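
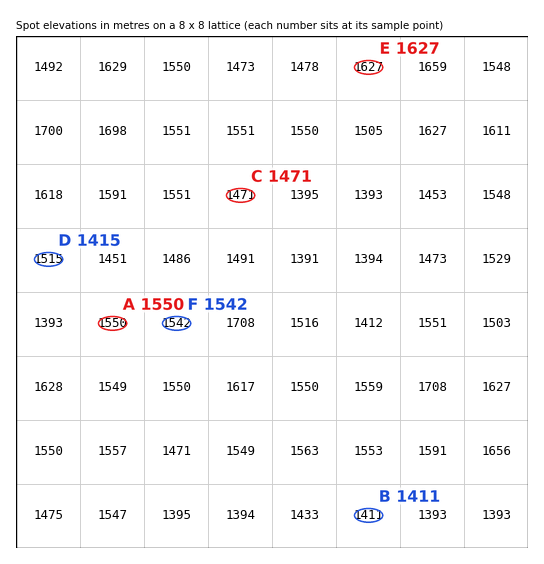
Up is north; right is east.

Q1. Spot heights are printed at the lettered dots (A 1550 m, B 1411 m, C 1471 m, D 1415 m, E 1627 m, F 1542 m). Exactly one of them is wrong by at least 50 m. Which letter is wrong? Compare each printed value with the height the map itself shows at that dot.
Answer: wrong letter D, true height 1515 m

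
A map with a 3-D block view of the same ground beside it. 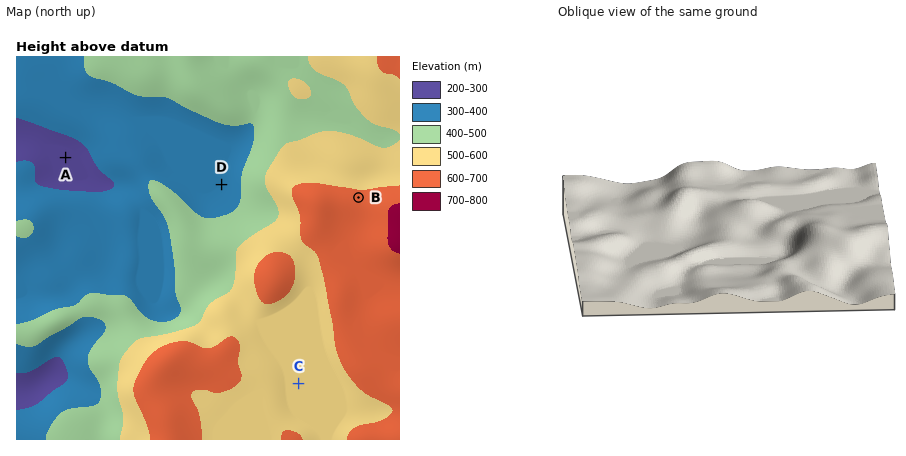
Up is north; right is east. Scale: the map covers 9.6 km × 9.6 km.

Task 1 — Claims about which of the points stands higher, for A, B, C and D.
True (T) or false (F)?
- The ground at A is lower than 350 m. T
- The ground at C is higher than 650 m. F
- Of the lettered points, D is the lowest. F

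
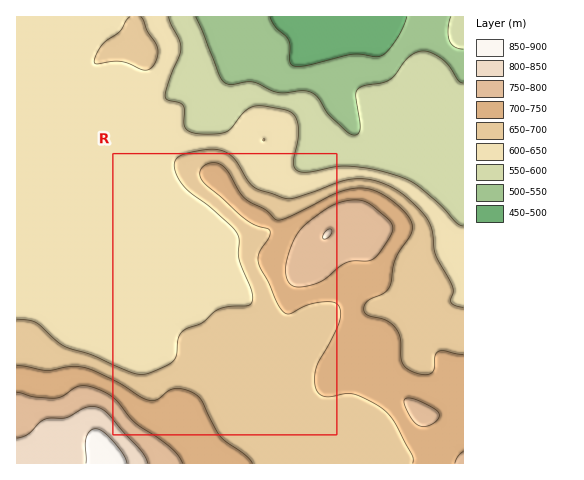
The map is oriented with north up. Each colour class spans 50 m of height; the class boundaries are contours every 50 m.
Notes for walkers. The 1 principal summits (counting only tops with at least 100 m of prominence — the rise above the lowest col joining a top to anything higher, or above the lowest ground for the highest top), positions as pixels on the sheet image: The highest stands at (328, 234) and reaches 801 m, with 130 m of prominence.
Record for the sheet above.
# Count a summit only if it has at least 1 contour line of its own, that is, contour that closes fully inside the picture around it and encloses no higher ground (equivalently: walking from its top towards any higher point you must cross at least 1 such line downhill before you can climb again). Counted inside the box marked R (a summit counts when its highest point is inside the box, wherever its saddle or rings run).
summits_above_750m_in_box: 1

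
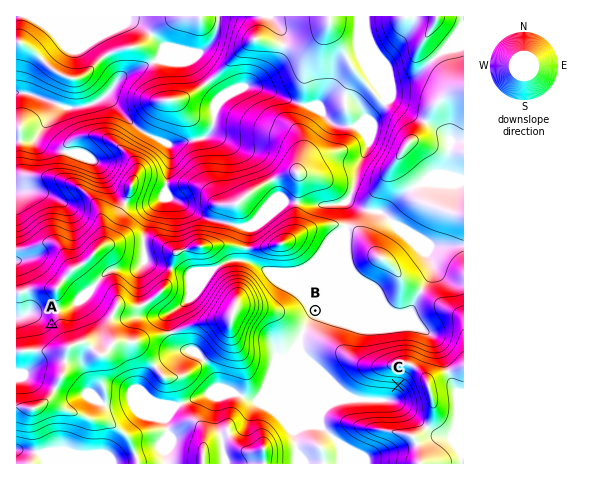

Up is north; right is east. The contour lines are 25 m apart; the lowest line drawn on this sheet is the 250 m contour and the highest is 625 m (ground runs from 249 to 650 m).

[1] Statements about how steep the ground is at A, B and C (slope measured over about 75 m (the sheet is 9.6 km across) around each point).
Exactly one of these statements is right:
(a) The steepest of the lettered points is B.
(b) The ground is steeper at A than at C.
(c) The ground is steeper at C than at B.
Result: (c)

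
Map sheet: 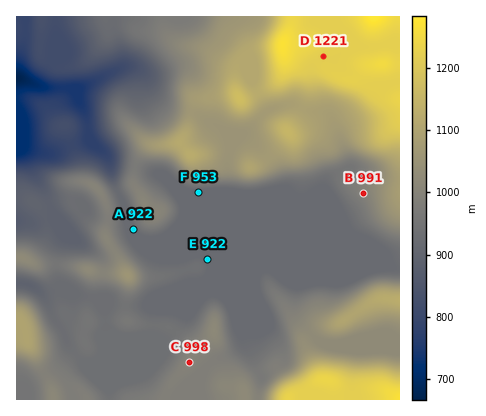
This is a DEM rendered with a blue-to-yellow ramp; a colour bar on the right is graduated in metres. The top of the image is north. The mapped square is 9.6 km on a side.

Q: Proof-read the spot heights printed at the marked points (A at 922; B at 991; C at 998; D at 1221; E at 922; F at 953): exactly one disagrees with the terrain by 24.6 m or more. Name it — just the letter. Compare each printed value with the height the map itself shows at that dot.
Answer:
F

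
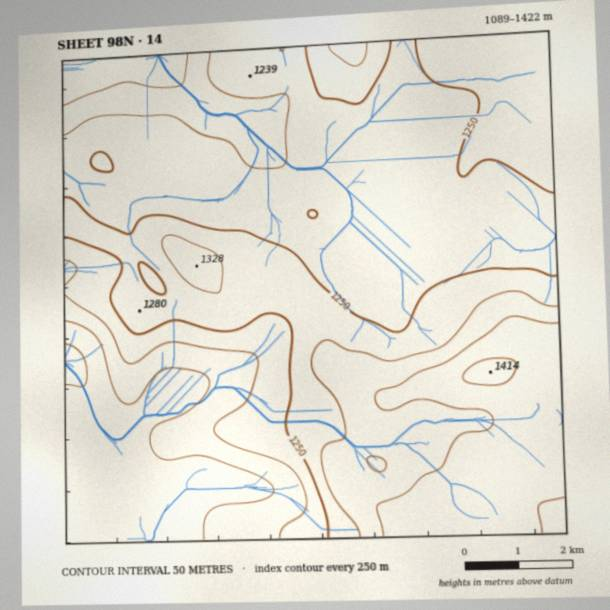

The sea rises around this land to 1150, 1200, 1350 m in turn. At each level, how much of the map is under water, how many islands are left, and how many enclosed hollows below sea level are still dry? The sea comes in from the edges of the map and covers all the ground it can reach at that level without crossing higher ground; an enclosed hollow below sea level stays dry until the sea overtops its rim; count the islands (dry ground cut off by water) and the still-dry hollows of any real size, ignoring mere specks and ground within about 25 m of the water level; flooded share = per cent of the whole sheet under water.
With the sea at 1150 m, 12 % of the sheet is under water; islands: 0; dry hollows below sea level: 0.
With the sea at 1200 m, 23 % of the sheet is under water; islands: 0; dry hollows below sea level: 0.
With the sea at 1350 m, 89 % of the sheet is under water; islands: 0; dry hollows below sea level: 0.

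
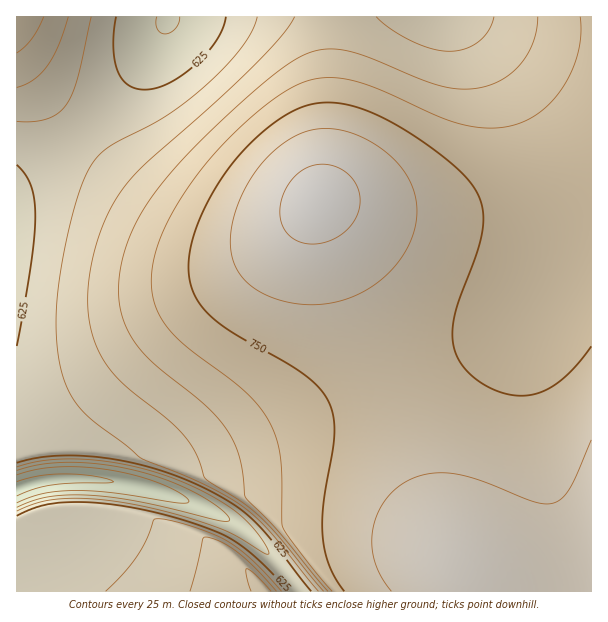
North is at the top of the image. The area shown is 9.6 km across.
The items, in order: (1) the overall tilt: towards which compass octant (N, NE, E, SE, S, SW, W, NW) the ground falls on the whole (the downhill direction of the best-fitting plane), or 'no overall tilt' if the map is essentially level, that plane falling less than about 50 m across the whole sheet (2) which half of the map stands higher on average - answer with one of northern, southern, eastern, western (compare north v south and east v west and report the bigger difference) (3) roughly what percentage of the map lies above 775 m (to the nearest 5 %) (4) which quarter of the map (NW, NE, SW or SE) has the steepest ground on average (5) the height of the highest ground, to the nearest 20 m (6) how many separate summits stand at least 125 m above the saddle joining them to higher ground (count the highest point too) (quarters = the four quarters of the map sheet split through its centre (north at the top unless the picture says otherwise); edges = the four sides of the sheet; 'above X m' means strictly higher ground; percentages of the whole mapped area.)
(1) On the whole the ground falls towards the west.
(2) The eastern half stands higher on average than the western half.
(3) Roughly 15 % of the ground is higher than 775 m.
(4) Slopes are steepest in the south-west quarter.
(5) The highest ground is at about 800 m.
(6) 1 summit rises at least 125 m above its surroundings.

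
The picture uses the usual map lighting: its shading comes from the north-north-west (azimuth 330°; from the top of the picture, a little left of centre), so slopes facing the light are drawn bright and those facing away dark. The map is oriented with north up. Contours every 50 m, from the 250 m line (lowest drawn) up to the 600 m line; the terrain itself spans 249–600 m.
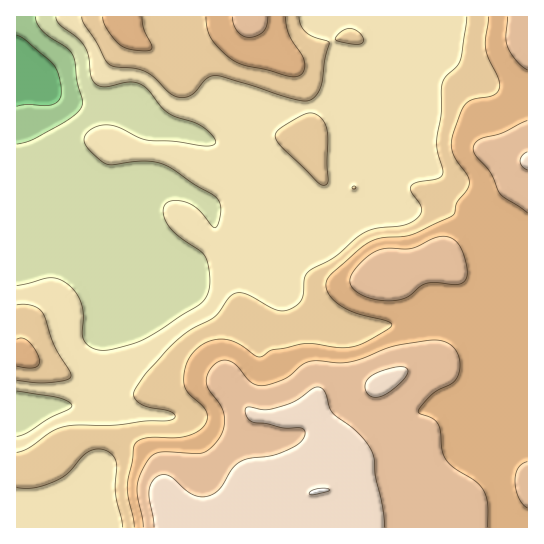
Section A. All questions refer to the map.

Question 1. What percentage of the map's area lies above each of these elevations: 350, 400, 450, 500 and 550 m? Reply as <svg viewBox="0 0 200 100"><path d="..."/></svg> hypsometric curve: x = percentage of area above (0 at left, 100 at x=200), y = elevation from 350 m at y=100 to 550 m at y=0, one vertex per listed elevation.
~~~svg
<svg viewBox="0 0 200 100"><path d="M167 100l-57-25-30-25-37-25-28-25"/></svg>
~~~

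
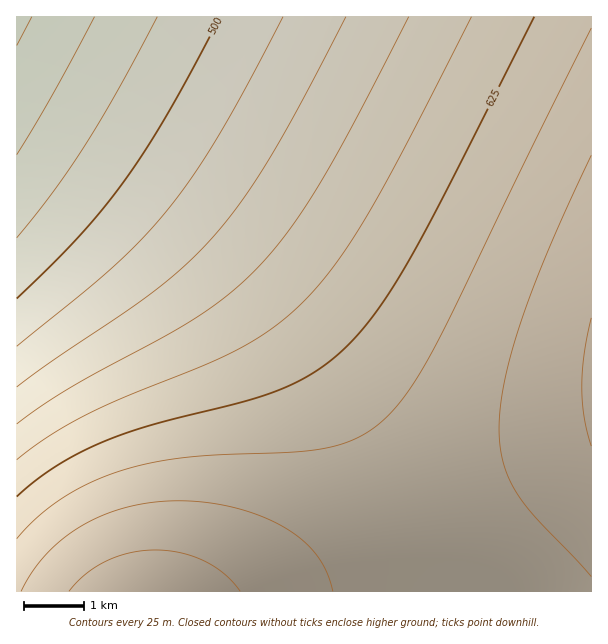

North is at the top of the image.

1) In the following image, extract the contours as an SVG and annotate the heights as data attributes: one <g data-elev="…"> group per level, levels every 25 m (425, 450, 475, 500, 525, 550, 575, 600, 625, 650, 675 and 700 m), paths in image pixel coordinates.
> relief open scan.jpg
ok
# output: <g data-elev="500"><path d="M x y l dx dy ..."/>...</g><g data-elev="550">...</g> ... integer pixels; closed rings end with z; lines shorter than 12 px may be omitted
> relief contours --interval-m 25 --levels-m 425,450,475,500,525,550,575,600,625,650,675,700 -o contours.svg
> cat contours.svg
<g data-elev="425"><path d="M32 17l-15 28"/></g><g data-elev="450"><path d="M94 17l-42 78-35 60"/></g><g data-elev="475"><path d="M157 17l-39 73-32 54-33 48-36 46"/></g><g data-elev="500"><path d="M220 17l-53 97-42 66-22 29-23 27-63 63"/></g><g data-elev="525"><path d="M283 17l-36 69-28 49-25 40-26 34-25 28-29 29-97 80"/></g><g data-elev="550"><path d="M346 17l-45 85-31 56-29 43-28 36-28 29-31 25-104 72-33 24"/></g><g data-elev="575"><path d="M409 17l-55 105-34 61-31 47-31 37-28 26-32 24-33 19-93 50-30 19-25 19"/></g><g data-elev="600"><path d="M471 17l-66 130-38 69-34 51-33 38-26 22-31 20-34 16-81 33-39 17-39 23-33 24"/></g><g data-elev="625"><path d="M534 17l-88 175-38 69-33 53-16 20-17 17-30 23-36 17-35 11-95 25-51 18-42 23-19 14-17 15"/></g><g data-elev="650"><path d="M591 28l-156 318-27 45-12 16-13 14-13 10-14 7-15 6-17 4-31 4-107 5-34 6-32 8-31 12-27 15-24 19-21 22"/></g><g data-elev="675"><path d="M333 591l-6-19-10-17-14-15-18-12-24-12-25-8-29-5-28-2-26 1-25 5-24 8-21 10-20 13-16 16-15 18-11 19"/><path d="M591 155l-41 91-28 74-18 61-4 26-1 22 1 17 3 16 5 15 8 15 18 24 57 61"/></g><g data-elev="700"><path d="M240 591l-15-16-21-14-24-8-25-3-24 3-24 8-21 13-17 17"/><path d="M591 318l-7 36-2 33 2 30 7 29"/></g>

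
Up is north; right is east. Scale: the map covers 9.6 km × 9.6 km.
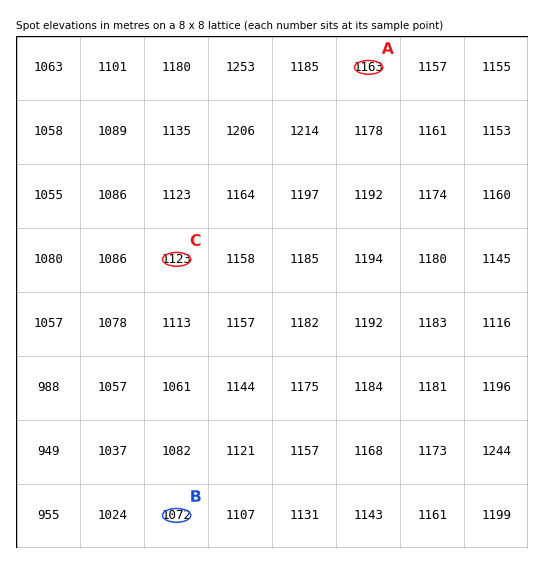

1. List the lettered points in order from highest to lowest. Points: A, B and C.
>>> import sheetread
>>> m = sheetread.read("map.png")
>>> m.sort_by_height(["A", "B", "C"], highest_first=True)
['A', 'C', 'B']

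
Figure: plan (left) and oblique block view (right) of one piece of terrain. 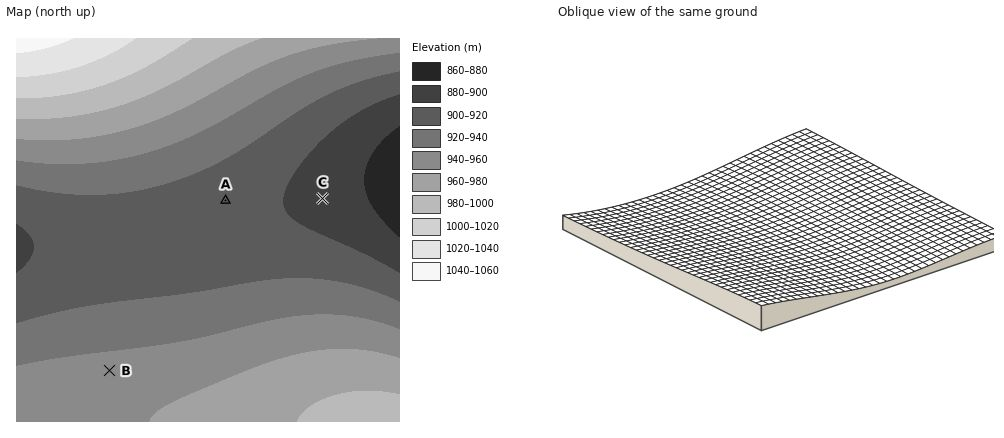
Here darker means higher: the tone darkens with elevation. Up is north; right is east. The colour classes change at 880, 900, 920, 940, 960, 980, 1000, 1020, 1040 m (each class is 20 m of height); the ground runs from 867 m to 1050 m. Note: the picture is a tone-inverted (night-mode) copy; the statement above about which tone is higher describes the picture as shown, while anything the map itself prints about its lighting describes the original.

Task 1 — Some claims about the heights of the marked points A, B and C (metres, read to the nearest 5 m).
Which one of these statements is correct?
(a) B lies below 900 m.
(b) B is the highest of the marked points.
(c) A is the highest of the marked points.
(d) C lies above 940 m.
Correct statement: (b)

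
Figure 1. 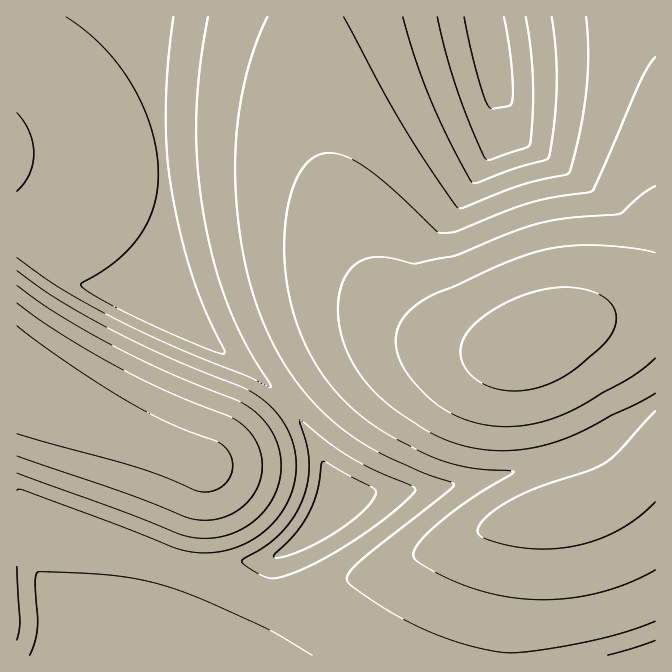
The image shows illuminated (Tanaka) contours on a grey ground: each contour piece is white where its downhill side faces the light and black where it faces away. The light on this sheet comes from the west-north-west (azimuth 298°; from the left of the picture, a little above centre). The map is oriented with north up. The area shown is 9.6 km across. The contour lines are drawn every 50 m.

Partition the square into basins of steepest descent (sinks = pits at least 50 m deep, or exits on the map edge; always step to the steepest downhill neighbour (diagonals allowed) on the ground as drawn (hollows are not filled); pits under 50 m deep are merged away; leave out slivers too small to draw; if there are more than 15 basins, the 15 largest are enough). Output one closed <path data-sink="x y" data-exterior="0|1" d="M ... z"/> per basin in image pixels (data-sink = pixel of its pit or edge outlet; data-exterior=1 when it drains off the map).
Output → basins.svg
<path data-sink="190 328" data-exterior="0" d="M305 16l-289 1 1 367 97 45 83 34 10 1 37-25 73-61 43-25 32-9 40 0 28 5 33 1-33-6-42-16-21-15-13-13-13-20-30-65-13-38-10-39-10-63z"/><path data-sink="485 17" data-exterior="1" d="M655 16l-349 1 2 58 10 63 10 39 13 38 30 65 13 20 14 14 20 14 22 10 45 11 20 0 26-6-3 9 5 31 18 69 17 51 2 3 22-7 22-10 27-24 11-14 4-1z"/><path data-sink="325 508" data-exterior="0" d="M530 343l-13 5-25 3-32-2-28-5-40 0-32 9-43 25-73 61-30 22-10 4 5 25 7 65 3 12 28 19 20 8 35-1 46-12 76-27 48-20 45-15 52-13-18-54-18-69-5-31z"/><path data-sink="102 655" data-exterior="1" d="M94 419l-5 1 5 8-1 20-24 70-7 5-28 6-18 1 1 126 489-1 15-118 6-19-55 16-48 20-76 27-56 13-25 0-33-16-12-9-4-5-9-74-5-25-90-36z"/><path data-sink="655 655" data-exterior="1" d="M655 451l-3 0-11 14-27 24-37 15-42 10-11 8-13 86-2 26-3 13 1 9 149-1z"/>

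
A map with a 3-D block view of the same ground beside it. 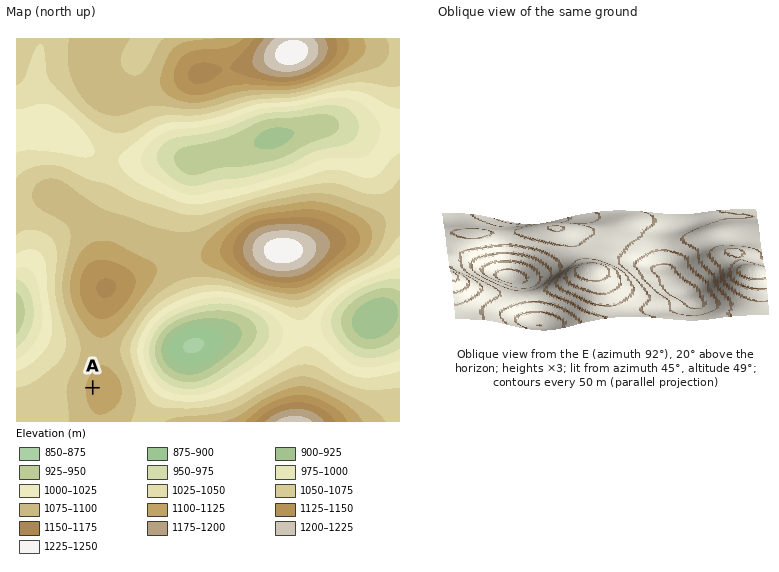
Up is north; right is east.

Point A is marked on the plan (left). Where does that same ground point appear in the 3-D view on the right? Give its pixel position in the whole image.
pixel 473 230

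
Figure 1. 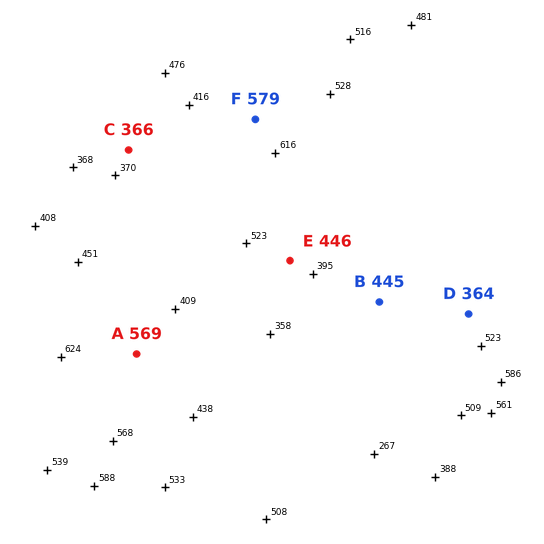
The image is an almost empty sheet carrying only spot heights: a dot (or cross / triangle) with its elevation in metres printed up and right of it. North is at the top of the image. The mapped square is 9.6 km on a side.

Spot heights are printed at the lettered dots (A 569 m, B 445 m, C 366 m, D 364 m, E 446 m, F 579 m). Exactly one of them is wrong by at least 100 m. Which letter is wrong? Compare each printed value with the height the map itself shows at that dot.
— D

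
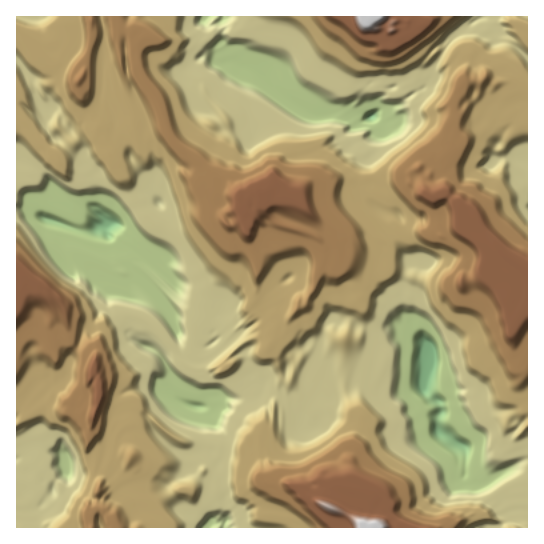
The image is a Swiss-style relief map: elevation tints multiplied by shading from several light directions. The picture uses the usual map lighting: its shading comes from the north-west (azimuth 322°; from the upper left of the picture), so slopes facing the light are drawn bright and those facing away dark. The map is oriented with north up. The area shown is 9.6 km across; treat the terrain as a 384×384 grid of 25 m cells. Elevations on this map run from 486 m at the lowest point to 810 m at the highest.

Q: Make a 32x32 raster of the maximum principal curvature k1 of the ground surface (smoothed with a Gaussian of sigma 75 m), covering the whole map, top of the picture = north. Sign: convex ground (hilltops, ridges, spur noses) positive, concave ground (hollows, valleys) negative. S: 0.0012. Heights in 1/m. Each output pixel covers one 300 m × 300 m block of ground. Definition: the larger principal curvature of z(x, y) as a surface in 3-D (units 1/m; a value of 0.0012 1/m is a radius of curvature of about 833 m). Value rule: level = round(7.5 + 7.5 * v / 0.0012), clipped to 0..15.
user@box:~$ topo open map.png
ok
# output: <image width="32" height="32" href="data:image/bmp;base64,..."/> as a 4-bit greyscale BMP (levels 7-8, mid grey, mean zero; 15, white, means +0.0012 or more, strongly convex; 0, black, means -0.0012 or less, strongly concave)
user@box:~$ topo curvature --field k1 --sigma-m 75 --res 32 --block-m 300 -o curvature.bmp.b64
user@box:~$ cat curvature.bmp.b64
<image width="32" height="32" href="data:image/bmp;base64,Qk12AgAAAAAAAHYAAAAoAAAAIAAAACAAAAABAAQAAAAAAAACAAATCwAAEwsAABAAAAAAAAAAAAAAABEREQAiIiIAMzMzAERERABVVVUAZmZmAHd3dwCIiIgAmZmZAKqqqgC7u7sAzMzMAN3d3QDu7u4A////AHeb+8eMrHmsuZ2+3Lnv/6iIetyYmnq6qarul4yoisyIiKm+eKr8i83PuInLyaZ62Yi2yYiaeYutyqu7qbq4iYuJlvibq4iKqJmsq6qaqZy6iKj5ibzrucmmeNy3uZibisi8+4rMmHutl3e52cqbq7qay9+Mp4eKiaiIvZybiciqh4yfi4eJa4eJd5mLqLm4upeI/ry4zfuHqniHjKe6rJ2o5/2Zu6i/nMqHmIynitjKmq2+eY64equpebqbtprIy4iNfYnLuIiKismpqJqrms22rrrMuMh4yI65rauKu7rKrP6YiIqpdsiK+ZqoqcyJuK+3p4iIqZush/upu6zNzIjrd4iIh7i4vXe5uox2mouLuIiamImqvLnLuJuLqcqr25mpprnam7n3mZiriK+tvax4mqaNmJybynnpyIh6fMqpeIiIuoesfJq8q3iIvu+8usx+y9p5uorMzKyZm7y6qbiK/IvaebrLi7rLury5i5fHfuqMqqr8i4q5m4i5vIyqp86KyIifmZl4qs29d3rLuqvImpiIr6mZiMuJmYiJrXiIx3zIh+yXmK2XeJl6u86HiMm+2Ir6mJyoiKy7ypd/upmcneevqHu3d3uom5mXjb2MyYj3zmubZ4ibi6vMmaybyqmH+cr+zLzMp6mbu+qKyIy5yPncq4m7mHqavdqv+nfP"/>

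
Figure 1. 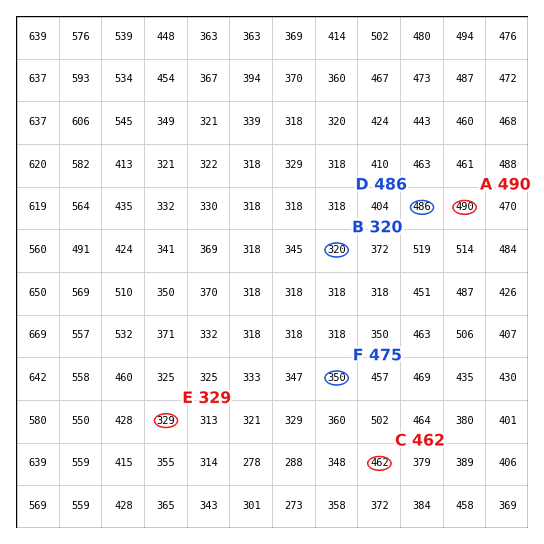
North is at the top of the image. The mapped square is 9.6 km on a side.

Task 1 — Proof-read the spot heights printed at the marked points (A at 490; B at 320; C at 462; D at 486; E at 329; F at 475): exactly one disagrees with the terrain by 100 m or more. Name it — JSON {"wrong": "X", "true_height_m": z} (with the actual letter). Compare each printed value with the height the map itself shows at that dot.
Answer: {"wrong": "F", "true_height_m": 350}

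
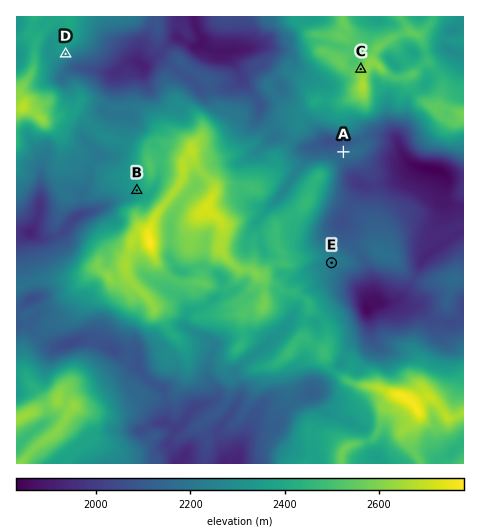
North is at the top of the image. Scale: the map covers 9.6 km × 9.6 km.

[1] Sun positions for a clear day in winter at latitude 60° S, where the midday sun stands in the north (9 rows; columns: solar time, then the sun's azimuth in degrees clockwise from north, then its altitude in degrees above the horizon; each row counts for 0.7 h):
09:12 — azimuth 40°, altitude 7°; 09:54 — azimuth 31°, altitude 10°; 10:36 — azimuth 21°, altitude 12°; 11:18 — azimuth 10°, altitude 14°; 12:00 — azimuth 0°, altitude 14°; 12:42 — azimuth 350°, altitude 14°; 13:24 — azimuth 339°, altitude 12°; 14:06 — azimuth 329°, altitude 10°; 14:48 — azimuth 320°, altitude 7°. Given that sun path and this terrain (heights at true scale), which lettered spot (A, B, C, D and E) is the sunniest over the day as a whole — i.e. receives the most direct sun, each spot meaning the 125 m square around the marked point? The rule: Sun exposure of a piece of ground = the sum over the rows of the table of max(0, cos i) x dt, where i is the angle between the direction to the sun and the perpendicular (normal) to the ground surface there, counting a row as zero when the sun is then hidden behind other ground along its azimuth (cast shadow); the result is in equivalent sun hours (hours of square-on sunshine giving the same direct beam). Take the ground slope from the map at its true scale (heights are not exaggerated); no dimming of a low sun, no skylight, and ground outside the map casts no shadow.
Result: C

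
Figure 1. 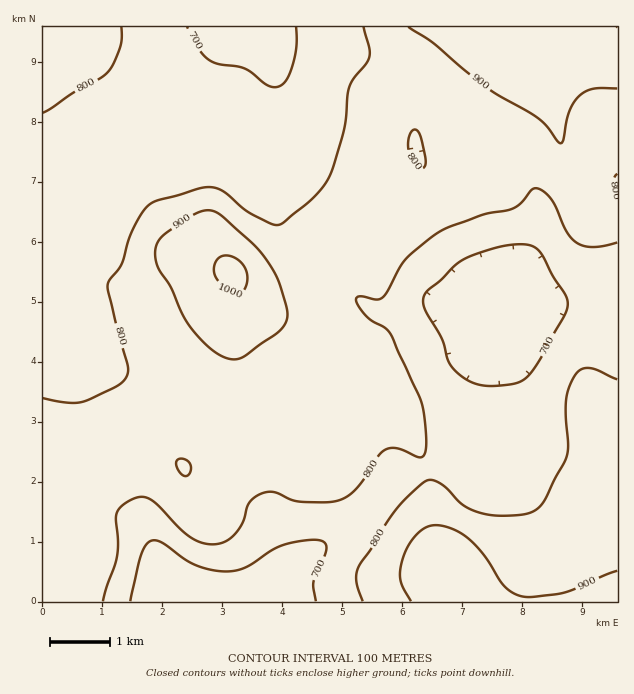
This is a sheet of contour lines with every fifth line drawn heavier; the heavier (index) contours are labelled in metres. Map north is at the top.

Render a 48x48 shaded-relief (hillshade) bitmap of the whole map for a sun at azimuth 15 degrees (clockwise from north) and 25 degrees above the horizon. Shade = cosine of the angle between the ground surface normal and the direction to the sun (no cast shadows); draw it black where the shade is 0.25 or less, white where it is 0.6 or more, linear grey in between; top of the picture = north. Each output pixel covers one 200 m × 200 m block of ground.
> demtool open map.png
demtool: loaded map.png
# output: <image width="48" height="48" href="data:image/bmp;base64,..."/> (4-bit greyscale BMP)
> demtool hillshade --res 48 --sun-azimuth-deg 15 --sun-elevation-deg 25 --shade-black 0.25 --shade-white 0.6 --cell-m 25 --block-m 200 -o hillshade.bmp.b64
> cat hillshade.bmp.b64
<image width="48" height="48" href="data:image/bmp;base64,Qk32BAAAAAAAAHYAAAAoAAAAMAAAADAAAAABAAQAAAAAAIAEAAATCwAAEwsAABAAAAAAAAAAAAAAABEREQAiIiIAMzMzAERERABVVVUAZmZmAHd3dwCIiIgAmZmZAKqqqgC7u7sAzMzMAN3d3QDu7u4A////AIdnd3d3d2VVVndndlRERDNWd4mpmZqqmIdmd3eIdlQ0RWZ3d1VVVERXeImqmZqqqZh2Znd3ZCABJFZ4h3d4dmZ3iaqqqqmaqpmId3dlMAAAI0Vnh4iZh3iJmru6qqmZqpiIiYdTAAACMzRFZnmpiJmrzdy7qqqZqoiJmpdBAAJFRDIiM1eZmZrN7u3LqpmZqmeJqYYwACVnZUMhESV5qqvf/+3LqpmZmVZ4mHUgAUZ3d2QyERNXmrze/ty6qYiZmFVndlQxElZmZlVDMzNGirvN3MuqmYiIh1VmZVVCJGZVVURVVVVVeJq7u7qpmIiHdmZ2ZmZDNXZlVVVmd3dlZnibu6qZiIiHZWd3ZnZDV4dmZmZ3d3dmVFaauqmYiIh2VYiHdmVFeZh3d3dmZnd2U0aaqZiIeIdmZ6qYh3VnmZiHd3ZlZmZ2VFeamIh3d3ZnibuqqZiJqqmYdlVWZmZ2VXiZiHd3d2Zomqu7u6qqqqqZdlRWd3d3Z4mZiHd4h2Z4mqu7u7qpmZmIdlVnd3d3eJqpmIiJmHd4mauqqqmZmId2Zmd4d3eIiau6qqmamYeImaqpmZiIh3ZVZneHd4iImrvLqqqqmYiJmqmZiHdnZlREZ3d3eJmZmru6qqqZmYiaq5mYh2VVVUM0Vnd4iZmZmqqpmpmZmZmruoiIhlVVVDI0Vmd4iZmZmaqpmZmZmZmqqWZ3dVVmVDNERWd4iZmZmauqqZmZmZmpiFVVVVZmZDRERWeImZqYibu6mYiZmImZh1VURVZmVDRERXiZqqmHiaqYiIiIh3d4d3dlVWZlQzM0VomaqYh2eIdmd4iHZVVmd5mHd4dUM0RFaJqph2ZVZ2VVZnd3ZERFZ5mZmZdURFZnq8y5ZERFZlREVFVmVDM0VomZqoZVZneK3u23QyNFZlQzMiIzMzMjNHeJmYdniImt//2nVERFVVRDIQABEjIiM3d4iIiJqqrP/+yoiHZVVVVUIhEAEzIiNXd4iIirzMzv/9uqu6l2ZmdmVDIiIzIkaHiIiIis3e7//sqru7qYd4iHZlRERDJGmoiZmHeb3v///buruqqZmamHdmZmZDJYqoiIh2eKze//27qqqZmZq7qHd3d4dCJpqZiIdmeJrN7tuZqZmYiJq6mHd3iIYyN5mJmHZmeImru6iIiZmIiJmph3d4iHUiWKh5mYd3eIiYiHZneIiHeIiYd3eJh2MkeZhniJiIeIh2VVVnd3d3d3iId3iIdTI1eZdVZ4iId3ZlRFZ3d3d3d3iHd3h1QhE1eHVURWZnd3ZlVniIh3ZmZ4iHd3ZTIRE1d1QzMzRFZ3d3eJmpmHZmZ4iHZmQyESNGZkM0QyI1Z4iIqqqqmHZneIiHZkMiM0VmZURHZURVZ4iau7uqmHd4iZh3ZDIjVnd3ZVVZmYdmd3ibzLuqmHiJmZdlQyI1Z4iYdmZ5mZh3eImry6qph3iYh3ZDIRNGeImZh3eIiHd3iau7qYmZh3iHZlQyESRniIiIh3iXd3d4mru7l3eIdnh2VUMhEjV4iHd3d4iQ=="/>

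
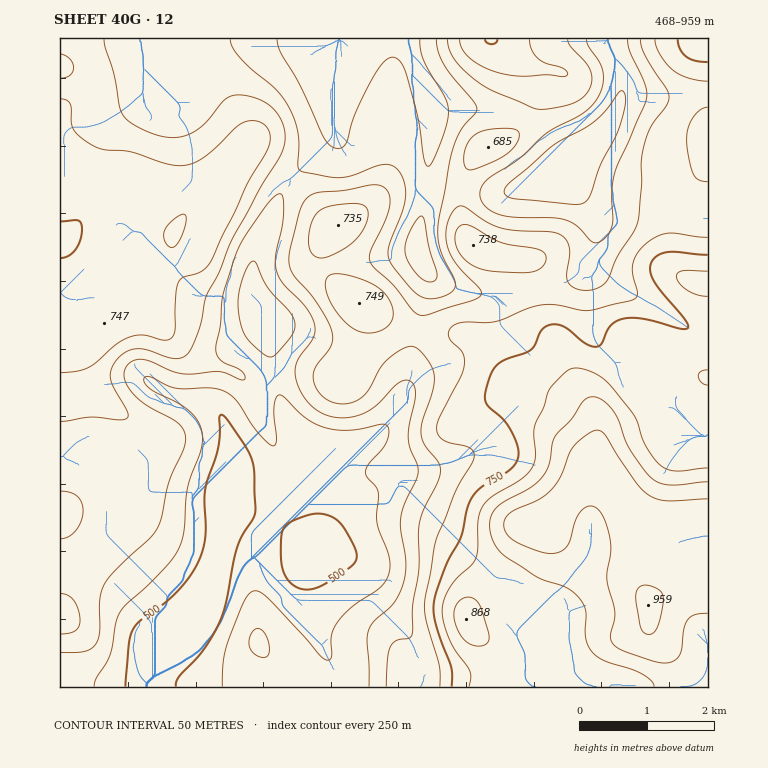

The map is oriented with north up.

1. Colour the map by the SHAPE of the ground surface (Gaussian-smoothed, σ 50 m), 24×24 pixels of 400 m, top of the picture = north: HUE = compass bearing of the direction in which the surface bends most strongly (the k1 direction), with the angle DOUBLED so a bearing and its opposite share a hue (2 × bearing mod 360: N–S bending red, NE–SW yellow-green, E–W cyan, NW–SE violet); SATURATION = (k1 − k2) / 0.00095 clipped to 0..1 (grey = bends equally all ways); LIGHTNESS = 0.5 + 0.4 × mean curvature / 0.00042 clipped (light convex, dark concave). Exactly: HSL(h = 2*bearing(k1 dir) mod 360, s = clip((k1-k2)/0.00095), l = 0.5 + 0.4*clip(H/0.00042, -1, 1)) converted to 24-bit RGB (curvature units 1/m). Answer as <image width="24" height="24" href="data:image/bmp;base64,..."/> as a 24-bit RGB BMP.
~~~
<image width="24" height="24" href="data:image/bmp;base64,Qk32BgAAAAAAADYAAAAoAAAAGAAAABgAAAABABgAAAAAAMAGAAATCwAAEwsAAAAAAAAAAAAAlIc3pcU3O3CEQmiiZHe4tXe6olJbfLRYirqLalObTTt4T1uE6OmuDQcvyrYj0tUkgqJRZYeIkHGBhzRAYEAcV1cZfM4ZPo5oesFymt+hM01qQGBXP21VQT+H2Zi9vtu1aZmhbUGDYEqKXqmx1syUJAAz6tmUruu3dba6ZVyCck55nE3GzKfmu83gnty6O0+B1+jht26NbDhjRXBSQHxaIVBXqrto4+jCYFCZX0icYm+wfae2sDSfSQae4/TXqs+gdlR7d1hwXGR2T4N2i1NX29CiuItxVDNQzId+sz16pm2geYuVT4pzIlFkPMM/1eB5X0NgWGRrXYZuWG11aDJ4PHOw7PTR1HWGhEFyh09PZXFXV3h6Yqytt9OsyXPJhHDRjY4zpWiCpH6PmIKEd5uMI1V4RrZvzLdrX1RoZHRoZnNWSDQ2STtHT5dRpdJiyiM4listnpZWarSPSqqzVpqLrb5kZX1fjmdxasxfRISKrICcr5yViKybLU2JR4iaw5d7e2B1bHFob1BuZFGHUn+ecL+NkF9WwCqU4r3NtNvZgLinR1d8f1lst8B5YXlzdnto5tTlOEWXem6MxLCSiKl1ND9wQEpyvXVUhpNodWOMXGiBT5ufWYisiqKcV1CLZb/d3OLv6LDs03qcQz5fYKZwmNvDgXHZlYfMvGlVl0qPcGl8w6V6u6ViL0pYLjpmw39xfb11QE2ToIGzZJqfO3did3lPWZdTMb5ARnY2pDVU8XGPvWO4j+mtS9ioLWGNlnXEgoJFfl5Wc15WtKdrzrqfP2uZHRRDt89cjcd7MTBcSIE6l2SolzSdnlYuU7IfU4ItMDQgV1YpoMJq39PJneKYbUFcMicgV2ghd4VCa2hDY8qgrefs1tTlfyTEQQtbw/ezfB1kfxEReZkWB1MHETdh4Mbl3L7UYVuLR2Z7VsyuZa+I0r+E2cqMZCp2fFp9dnVcnJjKo+nphvnjhh9faiYAMAMIMZclne59QgJT2brV4eDrh8fMAS4yN59GyoeJw4LEcYylUJlsVoVpp9yQzL+AaR59o0h9pVxjlZM+sPoMLB4HMgEB4+coW6nvzv36YDDYIA/S1eLixqyzyoWeJChwHmhFZqA/nnNuparAdIS1ZqeRldSCkhAxUCcoVpNhn8DKqJTM5ZOdbQuUasXqxvLXMqZ+P5hPUjNzNHCQtFpT2lUqwXk9R12XPGKuebGAQ69vepFcgU9dlc+CgDZ9zCmhr8fagNXfSZqMcWem4J7Wp4rkeMTQv6CWgKqTOHB9VjRZLhoaUy8b3LliseCrZdfoEHT/1M/sgYDMZ2GsjKrFss6+SCqykczc1YS5eAoll1IdWXRDYX1Twn94epCQsmxc0co7Hz1QTxBXjDxsZN/I0/jv2+7wg6bODiBDVBQFcUAAUl0SW4UQU5IeO0BefD8nVgUIu0o7pdTCX7ZHOXlup62Bk3iZxUa39+rPEDdUAAJs18Xhc+BnYbYLfaQLbFEmMQAzqQEKtPahgLvfocrYW8BdEzBCcjqpn5jf1vL1q8Ds0rLLQnKIbZZbh3tcRU2A/drOYyiTACYzuWO067G00LaPor5RIlIvBAAz0/jpzv33bITvt6Pg7s3sExOZM1Vpf8FOu9AsX1gntGKBrWiNZFd+n49tOHFu1px69LK5ACIzGYOEzOfU7Njz8szpe2a9ABUz1P+4hrohQD0odHxHt2BHiA99gk1cfKRRuZVXgHRVXmGKwI2vbWmyoanCdF29WIWi8rekKkyNAHVdQtxQS06H65qw5pLBAAcz/9FkrHAAFywHMFgTVVMuRS1luYebgKJynXpzp3VzYZZ3aZuKjbO2doWndlCtnmy84qe13KOxEaiLK3A5NzkmkoQo4oo9CRdL20rh/8zgwpXhHXw+H08sHWNcVla11I6SX2t9wY94g59oT5JPYZFUalJPXltOWmpxvKCW7d7edXzNNilvXVN4lWRs0d2dFyhmG46B4eu2/pvk+nTWimo8Cl0hBzIu1J2Vl3C4xM6poZSAg6RwT3Bna1Bad3VZRnxWZcNfzNSWsjaOXTZ1WWZ/cIuf3uCtOhdVXWQmd2IFa14Rtns80oOnhdaNACozTIUsrYI1o8ZCkKd+kKmJXEmAcVyDh5aWc6uSXbtlo51ShzVfdl1+ZnR8XZFyzKRtSQ1YljdOubprf7yRfrXKuM7i3ObvDwBMZCVAy6A1prEmprN2j4pgW0hwaXSGhJpvj6hhg41Pcl1LdlxneXJ8c3d8ZoNqpnpXOgeC06rf3+zqq93IOq2We+Epk2cdIgAzm3vLwMjU08zf"/>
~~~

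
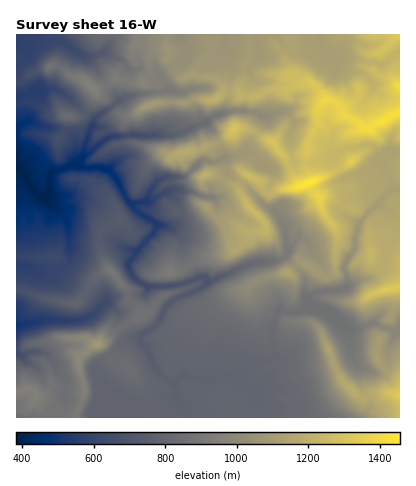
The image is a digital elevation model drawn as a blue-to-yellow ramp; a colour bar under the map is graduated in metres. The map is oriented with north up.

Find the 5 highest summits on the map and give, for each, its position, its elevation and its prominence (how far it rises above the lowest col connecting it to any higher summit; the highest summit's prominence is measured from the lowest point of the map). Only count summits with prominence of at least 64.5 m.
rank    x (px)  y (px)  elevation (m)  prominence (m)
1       310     182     1457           1074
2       382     122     1429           160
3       352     162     1341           78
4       390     288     1320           203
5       234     128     1297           121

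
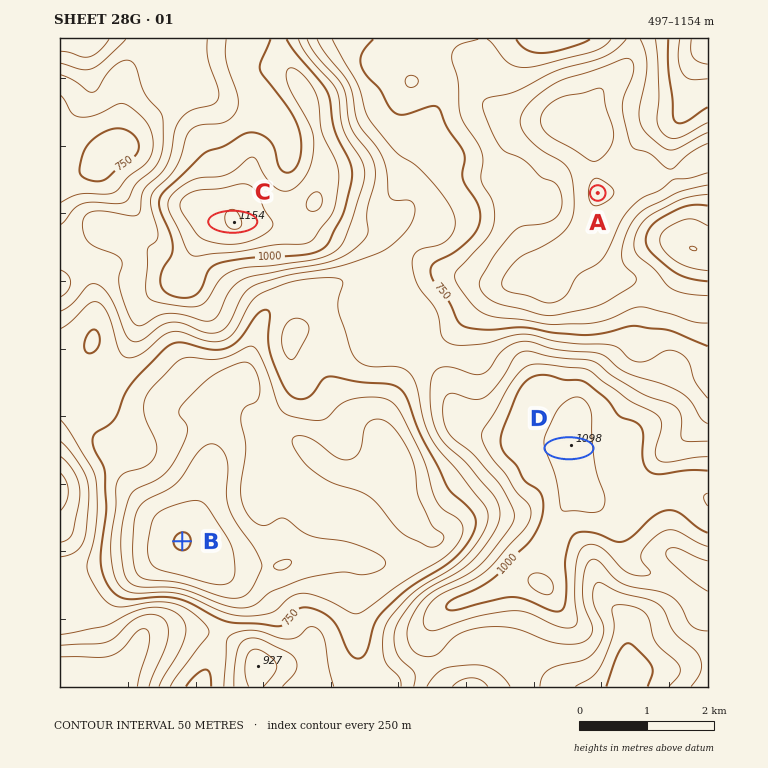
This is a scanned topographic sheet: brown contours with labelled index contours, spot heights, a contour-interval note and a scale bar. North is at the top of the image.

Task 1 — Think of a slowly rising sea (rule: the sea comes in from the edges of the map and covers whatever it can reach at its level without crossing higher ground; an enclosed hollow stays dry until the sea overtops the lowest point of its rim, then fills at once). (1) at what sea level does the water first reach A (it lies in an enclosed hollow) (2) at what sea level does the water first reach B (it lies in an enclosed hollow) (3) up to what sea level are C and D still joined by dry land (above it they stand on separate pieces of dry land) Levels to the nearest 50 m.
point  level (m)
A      600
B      750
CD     800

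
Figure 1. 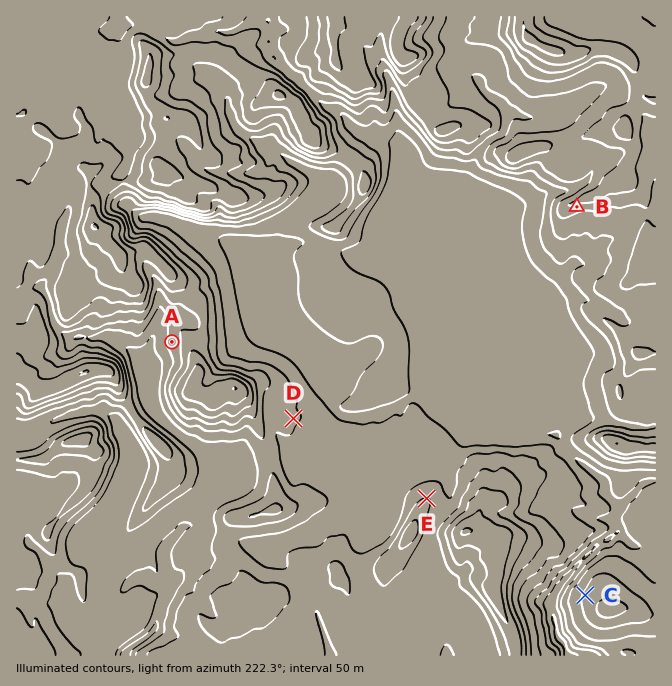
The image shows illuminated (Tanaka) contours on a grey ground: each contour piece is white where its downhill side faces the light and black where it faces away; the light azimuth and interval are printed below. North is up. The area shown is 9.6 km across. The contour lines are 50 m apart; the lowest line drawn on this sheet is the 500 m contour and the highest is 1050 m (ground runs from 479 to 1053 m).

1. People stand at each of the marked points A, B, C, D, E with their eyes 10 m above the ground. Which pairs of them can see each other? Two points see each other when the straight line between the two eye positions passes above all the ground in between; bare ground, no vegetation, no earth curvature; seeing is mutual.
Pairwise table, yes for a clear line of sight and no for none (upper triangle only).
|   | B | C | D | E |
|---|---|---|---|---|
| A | no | no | no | no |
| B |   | yes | yes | yes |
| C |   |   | no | no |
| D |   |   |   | yes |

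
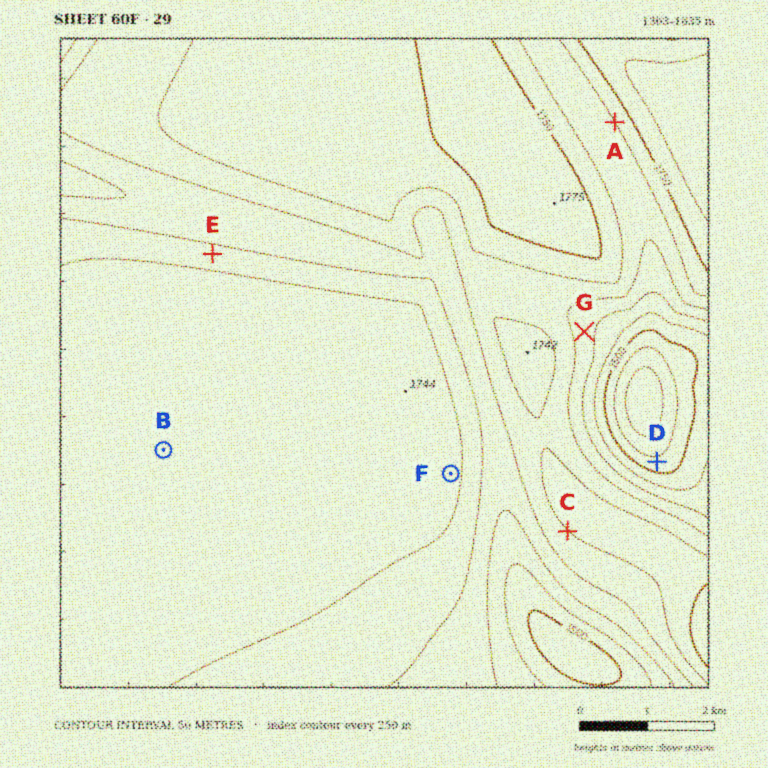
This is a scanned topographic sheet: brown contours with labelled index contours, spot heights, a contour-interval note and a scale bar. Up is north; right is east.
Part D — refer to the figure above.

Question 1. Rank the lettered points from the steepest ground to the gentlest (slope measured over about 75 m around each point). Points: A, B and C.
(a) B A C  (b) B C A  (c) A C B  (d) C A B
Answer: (c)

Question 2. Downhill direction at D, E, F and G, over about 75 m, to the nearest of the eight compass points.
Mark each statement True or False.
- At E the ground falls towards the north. True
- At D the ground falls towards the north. True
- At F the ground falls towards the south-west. False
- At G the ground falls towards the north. False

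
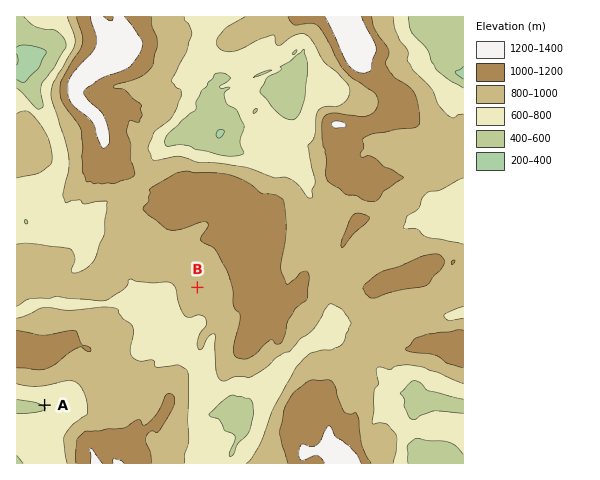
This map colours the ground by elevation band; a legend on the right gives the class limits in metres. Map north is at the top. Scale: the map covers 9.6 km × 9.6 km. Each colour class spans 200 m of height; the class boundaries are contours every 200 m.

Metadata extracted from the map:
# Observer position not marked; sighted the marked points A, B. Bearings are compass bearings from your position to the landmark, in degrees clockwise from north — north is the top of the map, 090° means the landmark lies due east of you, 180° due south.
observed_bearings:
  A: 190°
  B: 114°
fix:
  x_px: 75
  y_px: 233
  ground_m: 720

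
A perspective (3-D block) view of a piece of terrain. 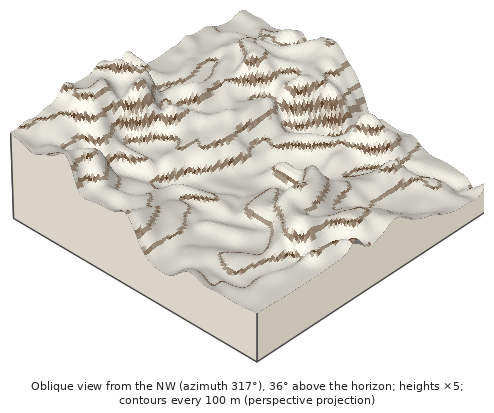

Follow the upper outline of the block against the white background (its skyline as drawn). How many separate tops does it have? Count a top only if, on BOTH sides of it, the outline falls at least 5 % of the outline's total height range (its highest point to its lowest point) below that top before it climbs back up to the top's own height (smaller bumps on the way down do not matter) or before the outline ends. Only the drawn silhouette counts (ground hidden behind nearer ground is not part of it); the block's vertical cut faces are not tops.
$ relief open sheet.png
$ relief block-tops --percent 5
2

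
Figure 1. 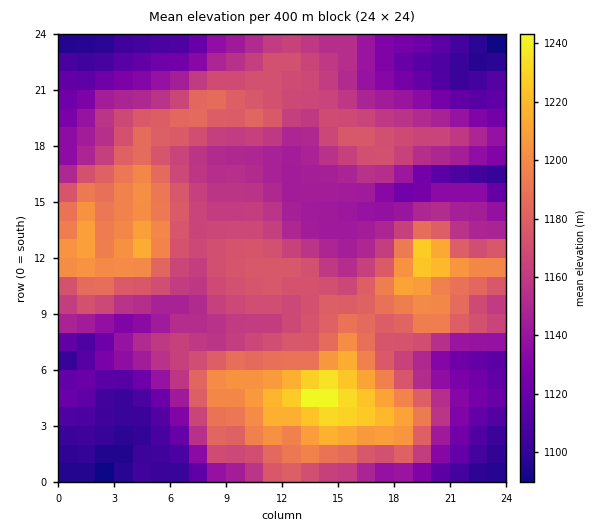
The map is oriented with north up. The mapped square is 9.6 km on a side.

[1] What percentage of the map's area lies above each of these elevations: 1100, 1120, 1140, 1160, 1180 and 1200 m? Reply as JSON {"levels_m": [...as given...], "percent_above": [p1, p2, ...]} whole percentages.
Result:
{"levels_m": [1100, 1120, 1140, 1160, 1180, 1200], "percent_above": [97, 84, 72, 50, 24, 11]}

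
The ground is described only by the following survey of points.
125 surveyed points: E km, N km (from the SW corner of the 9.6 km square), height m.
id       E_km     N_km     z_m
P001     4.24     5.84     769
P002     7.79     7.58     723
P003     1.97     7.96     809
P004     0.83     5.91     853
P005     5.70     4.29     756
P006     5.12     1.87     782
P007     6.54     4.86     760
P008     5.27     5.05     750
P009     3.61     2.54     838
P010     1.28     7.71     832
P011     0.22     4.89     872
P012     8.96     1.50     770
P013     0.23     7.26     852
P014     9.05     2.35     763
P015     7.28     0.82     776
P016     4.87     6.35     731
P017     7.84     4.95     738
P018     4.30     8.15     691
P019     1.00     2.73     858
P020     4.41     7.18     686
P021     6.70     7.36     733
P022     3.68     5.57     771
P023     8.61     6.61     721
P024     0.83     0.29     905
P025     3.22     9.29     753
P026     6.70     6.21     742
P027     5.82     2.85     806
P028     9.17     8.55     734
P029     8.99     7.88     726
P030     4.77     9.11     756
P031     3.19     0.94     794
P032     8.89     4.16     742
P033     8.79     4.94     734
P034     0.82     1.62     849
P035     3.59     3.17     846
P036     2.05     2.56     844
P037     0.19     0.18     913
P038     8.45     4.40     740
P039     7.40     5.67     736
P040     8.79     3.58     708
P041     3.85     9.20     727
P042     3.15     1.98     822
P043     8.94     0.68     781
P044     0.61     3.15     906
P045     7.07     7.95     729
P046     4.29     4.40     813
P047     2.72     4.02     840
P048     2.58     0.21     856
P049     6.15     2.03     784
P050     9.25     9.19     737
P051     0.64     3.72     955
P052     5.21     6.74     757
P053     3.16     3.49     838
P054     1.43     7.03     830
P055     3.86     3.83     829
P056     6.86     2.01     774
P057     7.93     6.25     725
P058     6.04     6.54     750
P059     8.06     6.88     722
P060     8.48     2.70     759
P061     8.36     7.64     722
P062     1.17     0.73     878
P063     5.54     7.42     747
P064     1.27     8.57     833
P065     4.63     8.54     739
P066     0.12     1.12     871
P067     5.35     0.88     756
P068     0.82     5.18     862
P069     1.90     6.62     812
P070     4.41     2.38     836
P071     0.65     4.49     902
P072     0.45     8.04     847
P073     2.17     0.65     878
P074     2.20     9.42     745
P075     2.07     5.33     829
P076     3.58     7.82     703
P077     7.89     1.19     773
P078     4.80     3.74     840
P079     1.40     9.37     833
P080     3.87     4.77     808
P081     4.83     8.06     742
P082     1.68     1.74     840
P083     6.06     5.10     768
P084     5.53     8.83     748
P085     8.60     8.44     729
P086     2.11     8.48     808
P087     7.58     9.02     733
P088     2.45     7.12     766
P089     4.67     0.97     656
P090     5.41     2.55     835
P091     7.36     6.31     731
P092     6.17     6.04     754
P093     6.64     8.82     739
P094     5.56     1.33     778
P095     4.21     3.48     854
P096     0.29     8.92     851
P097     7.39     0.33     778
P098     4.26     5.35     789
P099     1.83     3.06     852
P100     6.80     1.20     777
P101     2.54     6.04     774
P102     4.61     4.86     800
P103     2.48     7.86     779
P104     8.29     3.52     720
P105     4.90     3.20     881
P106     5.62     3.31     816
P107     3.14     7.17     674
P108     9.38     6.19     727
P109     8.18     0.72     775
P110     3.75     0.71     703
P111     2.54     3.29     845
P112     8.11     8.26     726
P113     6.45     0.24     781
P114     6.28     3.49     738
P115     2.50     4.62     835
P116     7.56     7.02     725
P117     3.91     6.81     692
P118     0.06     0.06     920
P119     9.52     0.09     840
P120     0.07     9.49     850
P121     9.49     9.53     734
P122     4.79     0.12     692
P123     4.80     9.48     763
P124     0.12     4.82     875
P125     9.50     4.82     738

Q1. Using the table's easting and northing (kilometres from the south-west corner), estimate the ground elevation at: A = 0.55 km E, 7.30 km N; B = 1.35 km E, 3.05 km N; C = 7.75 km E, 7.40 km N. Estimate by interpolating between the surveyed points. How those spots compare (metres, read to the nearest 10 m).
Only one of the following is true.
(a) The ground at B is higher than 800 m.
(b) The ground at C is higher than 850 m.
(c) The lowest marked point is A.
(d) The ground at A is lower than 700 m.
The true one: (a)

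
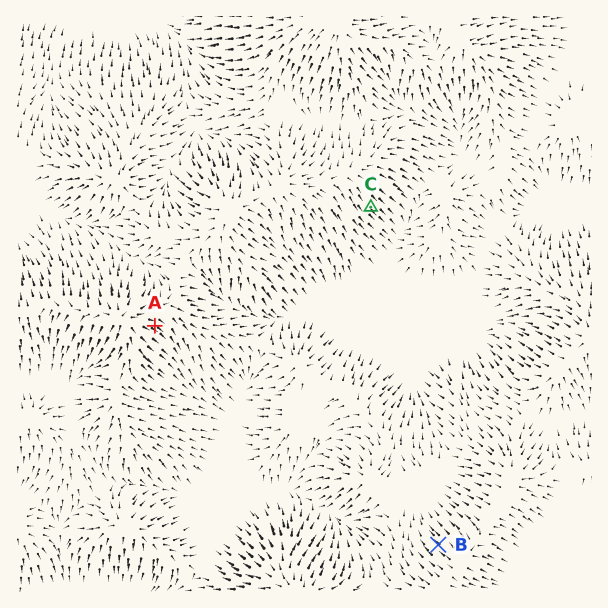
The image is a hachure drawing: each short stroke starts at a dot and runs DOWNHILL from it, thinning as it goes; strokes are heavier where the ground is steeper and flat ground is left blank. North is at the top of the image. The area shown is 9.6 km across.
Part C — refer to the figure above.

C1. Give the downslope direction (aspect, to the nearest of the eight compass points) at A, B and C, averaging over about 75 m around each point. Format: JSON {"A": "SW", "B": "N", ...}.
{"A": "SE", "B": "NW", "C": "SE"}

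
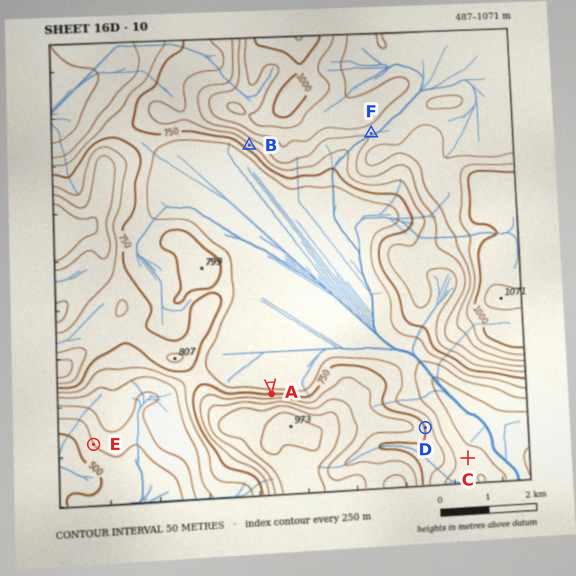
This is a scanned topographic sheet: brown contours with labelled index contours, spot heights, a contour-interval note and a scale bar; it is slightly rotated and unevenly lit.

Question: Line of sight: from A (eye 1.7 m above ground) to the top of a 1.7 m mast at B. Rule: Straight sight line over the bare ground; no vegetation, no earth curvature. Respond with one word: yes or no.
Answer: yes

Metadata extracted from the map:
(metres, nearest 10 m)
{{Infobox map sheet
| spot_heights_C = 620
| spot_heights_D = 750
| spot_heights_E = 550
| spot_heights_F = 860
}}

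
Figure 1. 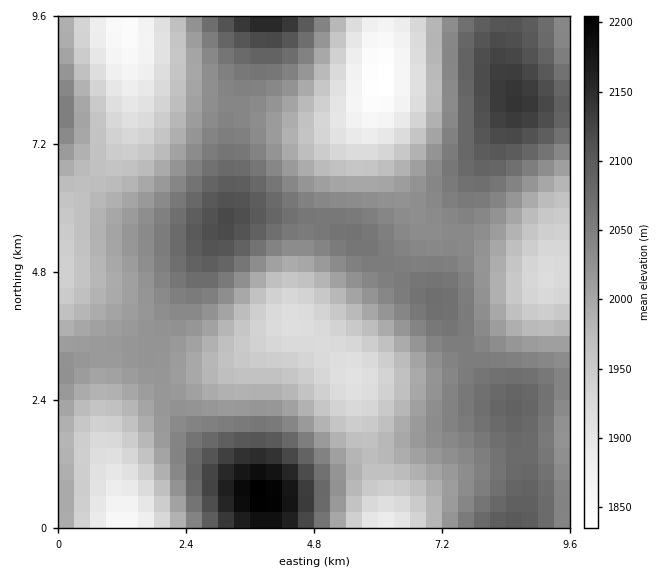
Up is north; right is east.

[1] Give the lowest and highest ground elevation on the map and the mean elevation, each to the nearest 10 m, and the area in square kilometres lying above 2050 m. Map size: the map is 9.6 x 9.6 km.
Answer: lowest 1830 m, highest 2210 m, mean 2010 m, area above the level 27.4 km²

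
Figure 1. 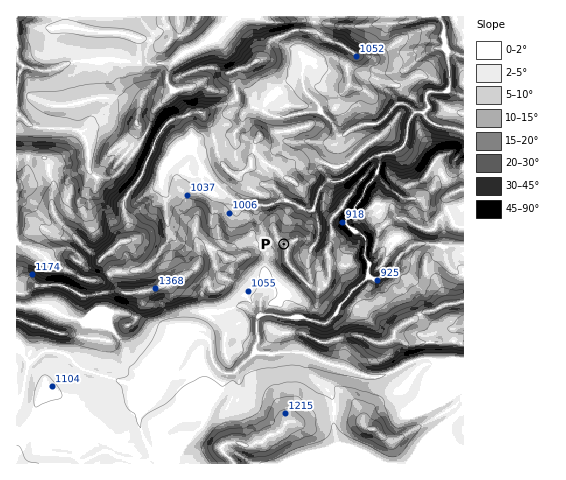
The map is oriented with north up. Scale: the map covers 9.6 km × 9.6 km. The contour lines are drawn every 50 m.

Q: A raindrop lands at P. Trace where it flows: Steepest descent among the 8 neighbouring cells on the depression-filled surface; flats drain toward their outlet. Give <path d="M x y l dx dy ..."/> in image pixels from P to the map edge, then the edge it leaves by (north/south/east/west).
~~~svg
<path d="M284 244l-3-2 0-5 2-1 2-15 2-6 8-8 5 0 6 3 6 0 3-4 3-12 2-5 8-8 13 0 16-10 15-14 7-2 4-2 8 0 8-3 6-6 2-7 0-11 2-1 0-3 5-10 11-1 2-2-1-13 5-5 11 1 7-5 2-3-2-3 0-15-1-2 0-7-4-7 0-26-4-5 0-2"/>
exit: north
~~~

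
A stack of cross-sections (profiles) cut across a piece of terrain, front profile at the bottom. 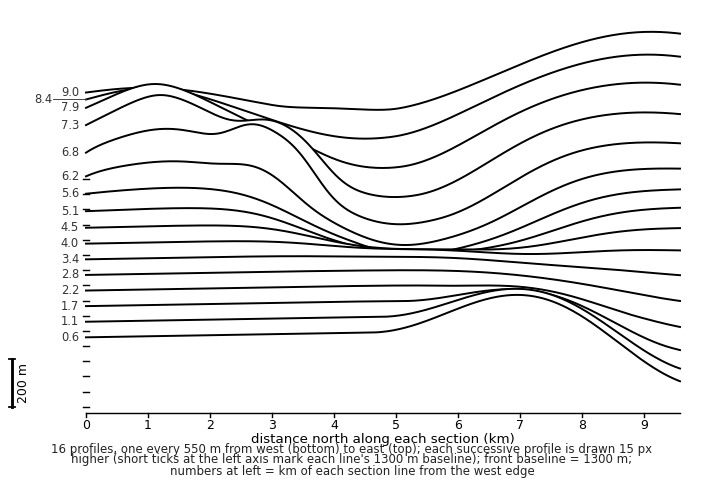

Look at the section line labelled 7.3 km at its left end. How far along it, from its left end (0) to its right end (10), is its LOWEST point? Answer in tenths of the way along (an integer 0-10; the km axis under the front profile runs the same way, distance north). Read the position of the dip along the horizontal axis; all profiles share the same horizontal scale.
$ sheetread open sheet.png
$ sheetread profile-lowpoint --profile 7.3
5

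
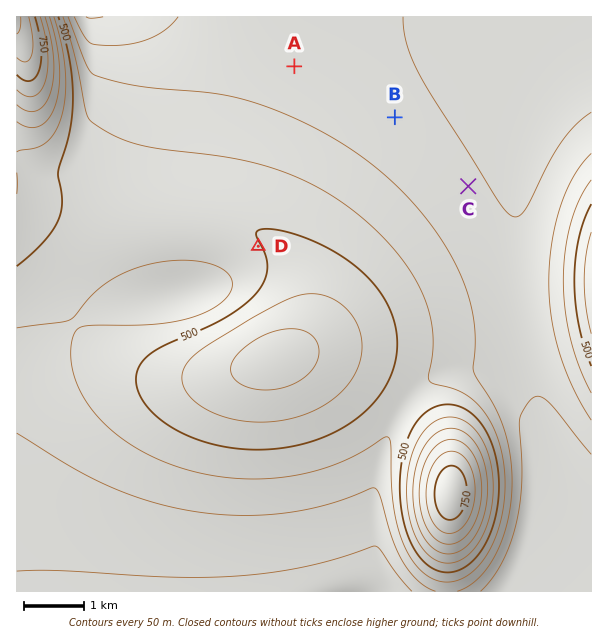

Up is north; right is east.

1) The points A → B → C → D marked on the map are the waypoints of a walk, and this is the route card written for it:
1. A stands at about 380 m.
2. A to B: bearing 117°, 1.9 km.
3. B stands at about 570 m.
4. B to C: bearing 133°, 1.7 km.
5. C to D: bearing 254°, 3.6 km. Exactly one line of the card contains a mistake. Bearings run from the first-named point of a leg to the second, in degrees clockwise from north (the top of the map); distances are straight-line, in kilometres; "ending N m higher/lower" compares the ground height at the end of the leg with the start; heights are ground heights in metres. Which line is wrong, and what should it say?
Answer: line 3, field height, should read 370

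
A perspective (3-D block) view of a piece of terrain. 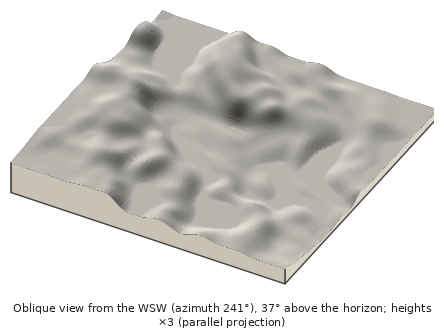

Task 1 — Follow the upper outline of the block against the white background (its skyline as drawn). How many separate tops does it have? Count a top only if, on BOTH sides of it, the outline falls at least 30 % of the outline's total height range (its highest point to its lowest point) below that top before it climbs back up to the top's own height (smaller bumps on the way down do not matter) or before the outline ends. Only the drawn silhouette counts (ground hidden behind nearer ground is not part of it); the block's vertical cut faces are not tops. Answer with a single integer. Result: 1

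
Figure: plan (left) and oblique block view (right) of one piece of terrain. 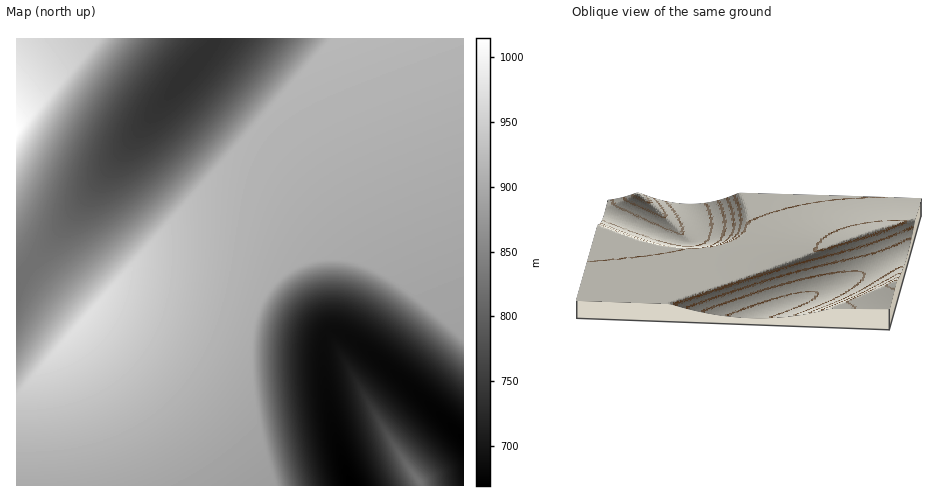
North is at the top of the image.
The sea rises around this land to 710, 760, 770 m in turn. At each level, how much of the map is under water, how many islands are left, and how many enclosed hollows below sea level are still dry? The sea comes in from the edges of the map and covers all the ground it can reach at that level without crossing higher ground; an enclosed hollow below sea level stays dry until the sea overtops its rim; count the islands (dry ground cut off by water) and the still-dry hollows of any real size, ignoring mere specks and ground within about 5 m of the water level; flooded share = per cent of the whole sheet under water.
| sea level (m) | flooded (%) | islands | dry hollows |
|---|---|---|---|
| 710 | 9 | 0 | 0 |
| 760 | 18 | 0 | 0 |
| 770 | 20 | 0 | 0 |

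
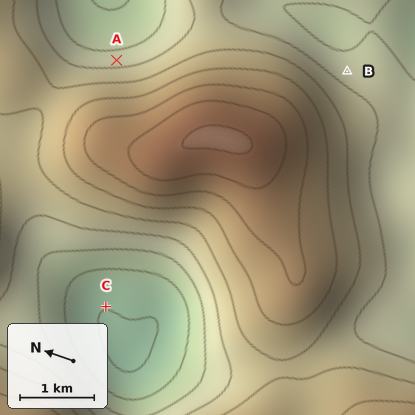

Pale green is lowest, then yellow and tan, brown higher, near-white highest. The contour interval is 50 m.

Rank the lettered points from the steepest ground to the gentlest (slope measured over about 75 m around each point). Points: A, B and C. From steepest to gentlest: A B C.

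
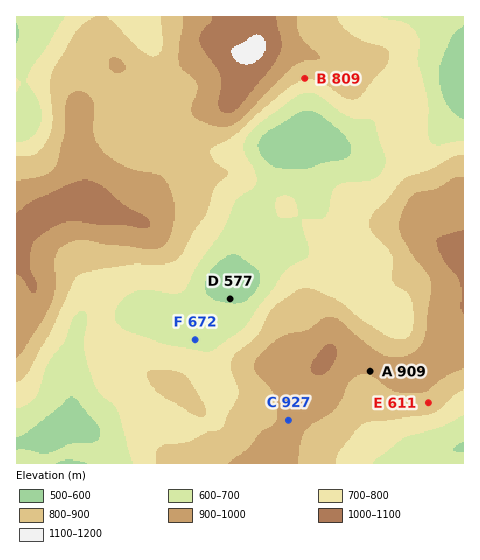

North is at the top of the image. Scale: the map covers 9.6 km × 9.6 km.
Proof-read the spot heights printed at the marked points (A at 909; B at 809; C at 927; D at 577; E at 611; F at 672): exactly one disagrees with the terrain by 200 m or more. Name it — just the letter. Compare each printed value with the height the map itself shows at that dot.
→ E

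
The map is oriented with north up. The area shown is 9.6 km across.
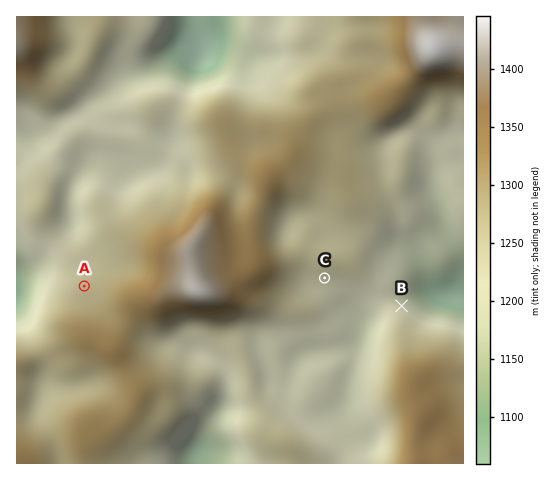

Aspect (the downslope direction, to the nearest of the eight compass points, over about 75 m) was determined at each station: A NW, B NE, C S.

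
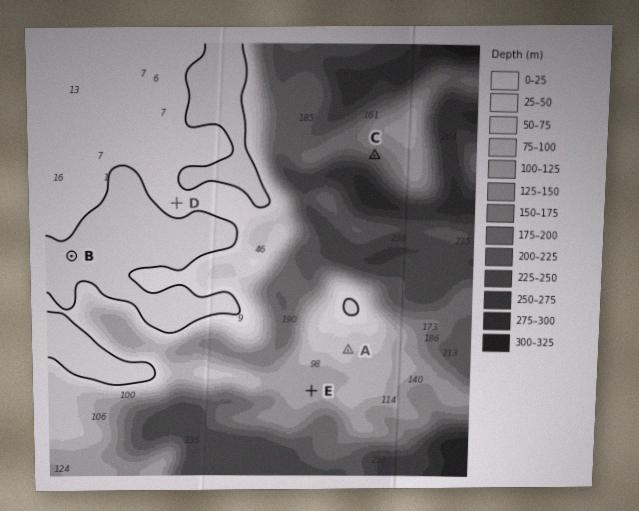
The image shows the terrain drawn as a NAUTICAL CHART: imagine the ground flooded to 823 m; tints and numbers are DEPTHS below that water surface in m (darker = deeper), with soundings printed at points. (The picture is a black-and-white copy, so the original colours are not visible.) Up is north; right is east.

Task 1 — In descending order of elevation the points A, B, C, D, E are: B D A E C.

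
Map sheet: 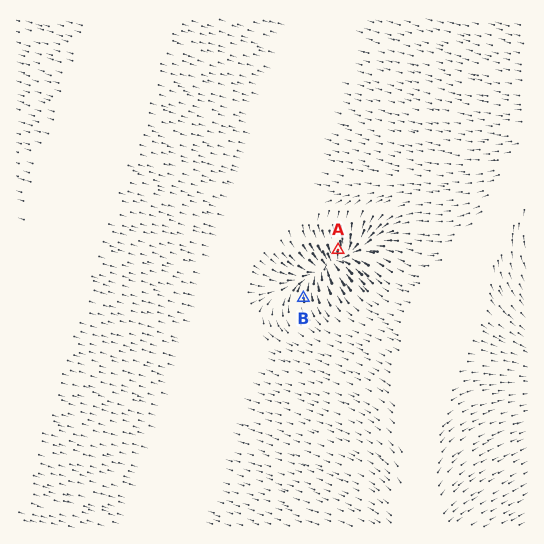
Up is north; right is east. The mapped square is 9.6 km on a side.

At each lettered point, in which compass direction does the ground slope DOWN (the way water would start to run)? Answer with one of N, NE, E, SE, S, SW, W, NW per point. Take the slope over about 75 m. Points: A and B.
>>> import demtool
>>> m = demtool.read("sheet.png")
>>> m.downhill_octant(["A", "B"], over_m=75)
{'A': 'S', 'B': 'N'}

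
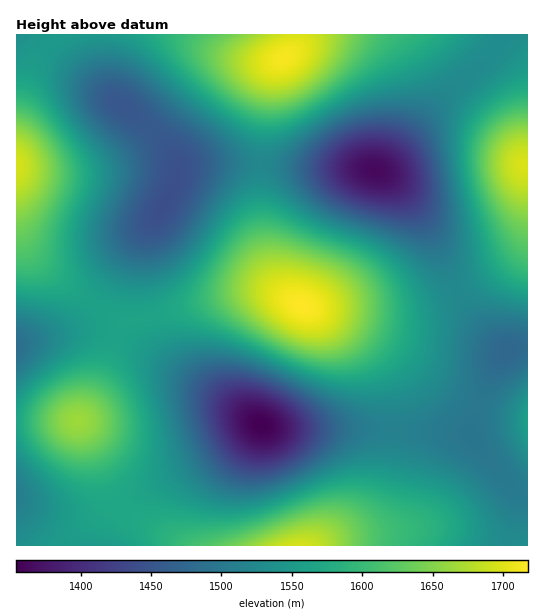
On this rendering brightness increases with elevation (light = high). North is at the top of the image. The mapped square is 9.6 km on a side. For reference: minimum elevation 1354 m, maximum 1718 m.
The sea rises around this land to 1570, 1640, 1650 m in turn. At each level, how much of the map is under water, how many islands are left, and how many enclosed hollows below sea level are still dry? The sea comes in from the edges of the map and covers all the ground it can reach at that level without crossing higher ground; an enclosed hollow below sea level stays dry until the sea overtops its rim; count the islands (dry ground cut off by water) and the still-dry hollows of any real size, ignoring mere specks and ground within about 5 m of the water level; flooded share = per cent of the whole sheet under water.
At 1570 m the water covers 65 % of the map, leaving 2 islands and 0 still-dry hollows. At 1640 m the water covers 89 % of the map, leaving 2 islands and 0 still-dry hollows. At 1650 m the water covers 91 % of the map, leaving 2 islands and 0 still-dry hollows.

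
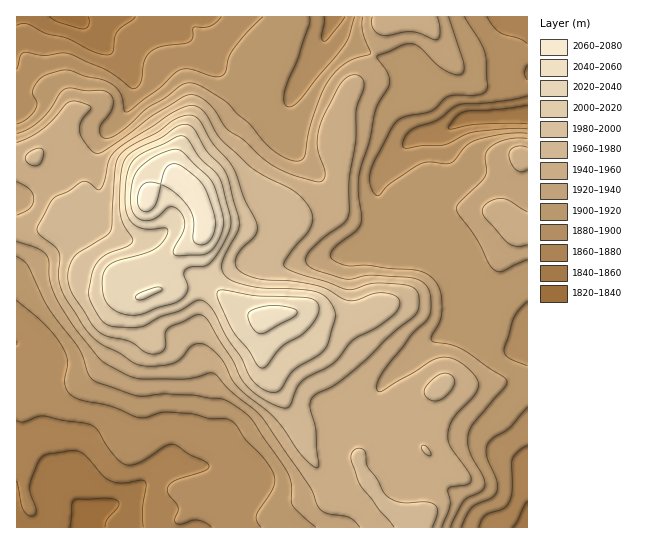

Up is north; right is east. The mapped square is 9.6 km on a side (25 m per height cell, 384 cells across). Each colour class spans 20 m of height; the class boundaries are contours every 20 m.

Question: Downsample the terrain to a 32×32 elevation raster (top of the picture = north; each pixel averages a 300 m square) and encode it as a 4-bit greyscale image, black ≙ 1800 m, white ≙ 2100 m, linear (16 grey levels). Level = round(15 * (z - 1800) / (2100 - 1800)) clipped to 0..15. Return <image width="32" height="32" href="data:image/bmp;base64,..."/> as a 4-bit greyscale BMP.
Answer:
<image width="32" height="32" href="data:image/bmp;base64,Qk12AgAAAAAAAHYAAAAoAAAAIAAAACAAAAABAAQAAAAAAAACAAATCwAAEwsAABAAAAAAAAAAAAAAABEREQAiIiIAMzMzAERERABVVVUAZmZmAHd3dwCIiIgAmZmZAKqqqgC7u7sAzMzMAN3d3QDu7u4A////ADMyEiM0REVVZmd3iJl2VDMzMiIjNERVVWZ3eIiIhlVDMyIjMzREVVVWeIiIh3d2VDMyM0QzRERVV4iIiHeHdUQzMzREREREVWiIiIiIh2VEMzNERVRFVVZ4iHiHiHdlVERERFVVVVVniYh3d3h3ZVVERVVVVVVWeJmIh3d4h3ZVVVVWZmZmZ4qpiId3iIh2ZlVVZnd3d3irqpiId3iIdmZVVWeImIiJu7qpmId3d2ZVRFZ4mZmImry7qpmIdmZlVUVXiqqpmZvMy7qpmIdlVVVVaJq7uqmszMy6qZmHZVVVVnmrzMy6u7u7upmZmGVVVWaJq8zMu7qZmYh3h3dlVmZmiau8zLu5mIh2ZmZlVWZmd4maqrzNypmIdmVVVVVmd4iZiaq7zduZmIdmVVVVZ3h4mYiszM3bmZmIdlVVZmeHd4iIrd3dypmYh3ZVVmZnd3eIiKzd7cqYiHd2VVVVZmaIiIiszdy5iHZ3dlVVVWZ3iId3mrzLmHdmaIZUREVWd3eHdniauod2VWiHZUQ0RVZWd3ZWeZl2ZVVnd2VUQzMzVWd3VWeIdmVVZ3dmVVREQ1VmZlRVZmVmVVZ3ZmZVVVRFVVRERVVVZlVVd2ZmZmVERERDNEREVWZVVVZmZmZlVEMzIzNEREVWZVRWd2d2VUQzIiIzNEREVVVURniIdlRD"/>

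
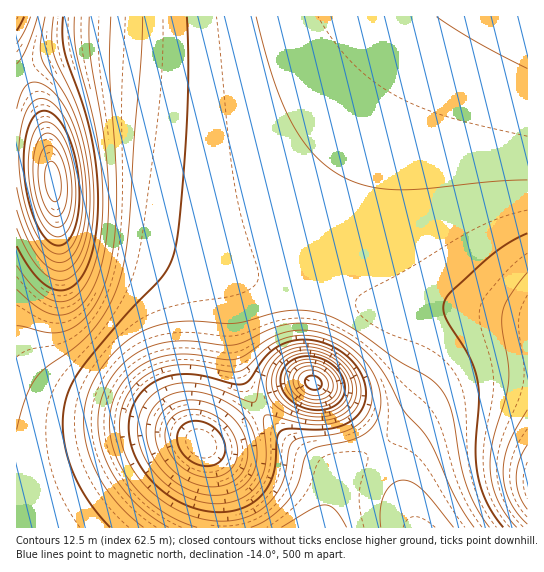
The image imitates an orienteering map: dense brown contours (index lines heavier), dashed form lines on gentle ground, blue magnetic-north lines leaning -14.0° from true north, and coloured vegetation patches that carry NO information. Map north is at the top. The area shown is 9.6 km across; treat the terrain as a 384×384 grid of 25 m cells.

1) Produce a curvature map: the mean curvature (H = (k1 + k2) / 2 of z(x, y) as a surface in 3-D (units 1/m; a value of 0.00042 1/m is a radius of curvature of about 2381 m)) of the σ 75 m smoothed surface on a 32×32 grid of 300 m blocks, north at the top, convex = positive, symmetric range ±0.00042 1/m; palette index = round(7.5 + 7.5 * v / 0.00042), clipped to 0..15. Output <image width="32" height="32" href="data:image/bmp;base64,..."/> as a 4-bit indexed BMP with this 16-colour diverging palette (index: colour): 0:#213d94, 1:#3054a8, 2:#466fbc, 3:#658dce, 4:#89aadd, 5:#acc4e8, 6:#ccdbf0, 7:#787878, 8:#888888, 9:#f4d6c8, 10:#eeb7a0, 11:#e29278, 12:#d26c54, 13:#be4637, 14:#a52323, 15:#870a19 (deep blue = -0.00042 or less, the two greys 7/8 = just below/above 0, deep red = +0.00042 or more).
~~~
<image width="32" height="32" href="data:image/bmp;base64,Qk12AgAAAAAAAHYAAAAoAAAAIAAAACAAAAABAAQAAAAAAAACAAATCwAAEwsAABAAAAAAAAAAlD0hAKhUMAC8b0YAzo1lAN2qiQDoxKwA8NvMAHh4eACIiIgAyNb0AKC37gB4kuIAVGzSADdGvgAjI6UAGQqHAIiIiIiIiHd3iIiHd3d3d4iIiIiIiHd3d4iIh3d3d3iIiIiIiId3ZneIiId3d3d4iIiIiIh3ZmZniIiId3d3eIiIiIiHdmVmZ4iZiId3d3iIiIiId2ZVZniaqZiId3d4iIiIiHdmZmeJqpiIiId3d4iIiIh3dmZ3iZdUZ4iHd3d3iIiHd3d3eJljAEeIh3d3d3eIiHd3d4iYUQBYmId3d3d3iIh3eIiJmGM1iZiHd3d3d4iHeIiIiJmHiZmYiHd3d3eIh3iIiIiJmZmZiIiIiId3iId3iIiIiImZiIiIiIiId4iHd4iIiIiIiIiIiIiId3iZh3d4iIiIiIiHd3d3d3doqYd3eIiIiIh3d3d3d3d3abqGZ3d3d3d3d3d3d3d3d3nLhmd3d3d3d3d3d3d3d3d6y3Znd3d3d3d3d3d3d3d3e9t2Z3d3d3d3d3d3d3d3d3vbdmd3d3d3d3d3d3d3d3eL2nZnd3d3d3d3d3d3d3d3i8lmZ3d3d3d3d3d3d3d3d4u5Znd3d3d3d3d3d3d3d3eKqGZ3d3d3d3d3d3d3d3d3iZhmd3d3d3d3d3d3d3d3d3mHd3d3d3d3d3d3d3d3d3d4h3d3d3d3d3d3d3d3d3d3d3d3d3d3d3d3d3d3d3d3d3d3d3d3d3d3d3d3d3d3d3d3d3d3d3d3d3d3d3d3d3d3"/>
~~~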